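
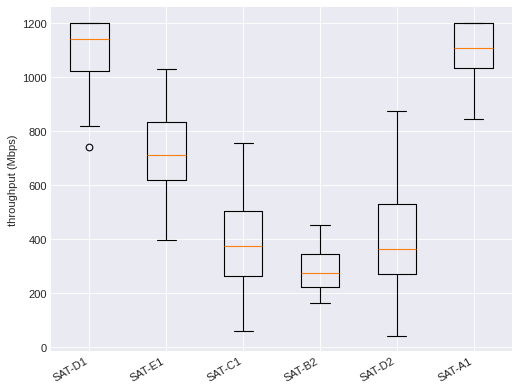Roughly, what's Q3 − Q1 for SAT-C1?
Q3 ≈ 500, Q1 ≈ 300; IQR ≈ 200.

≈ 200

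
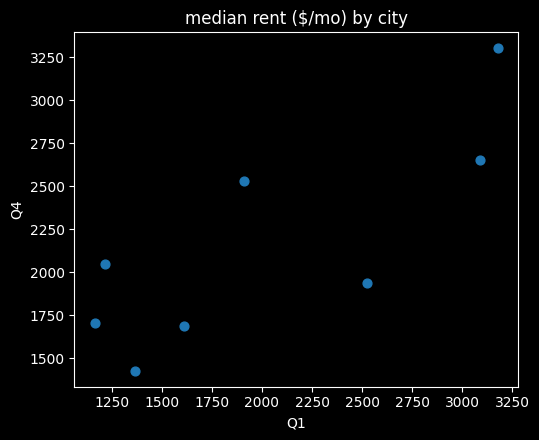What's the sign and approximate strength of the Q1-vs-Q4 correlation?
positive, strong

Points are positively correlated; strong (|r| ≈ 0.8).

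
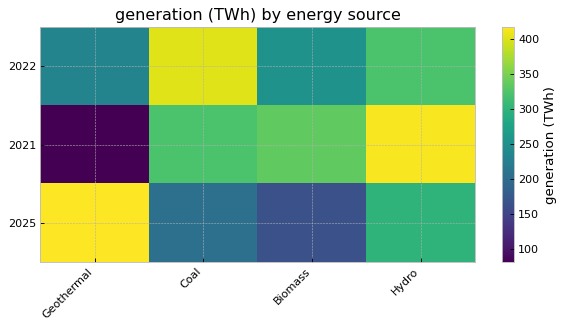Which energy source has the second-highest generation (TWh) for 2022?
Hydro

Top 3 for 2022: Coal ≈ 400, Hydro ≈ 300, Biomass ≈ 250.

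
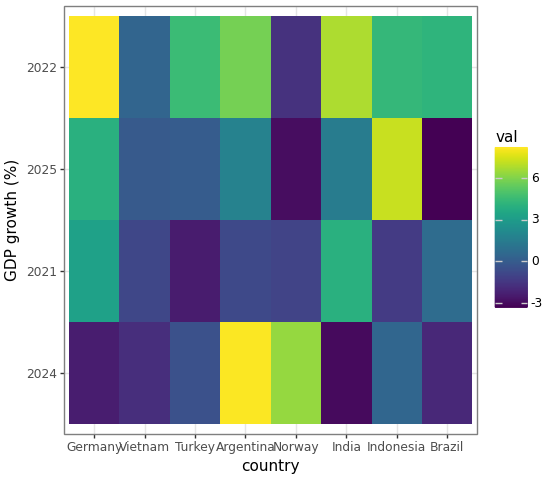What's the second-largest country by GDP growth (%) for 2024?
Norway

Top 3 for 2024: Argentina ≈ 8, Norway ≈ 6, Indonesia ≈ 0.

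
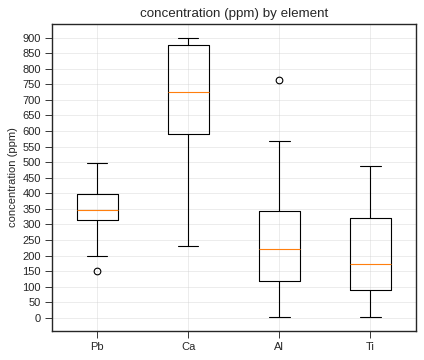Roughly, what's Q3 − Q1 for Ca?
Q3 ≈ 900, Q1 ≈ 600; IQR ≈ 300.

≈ 300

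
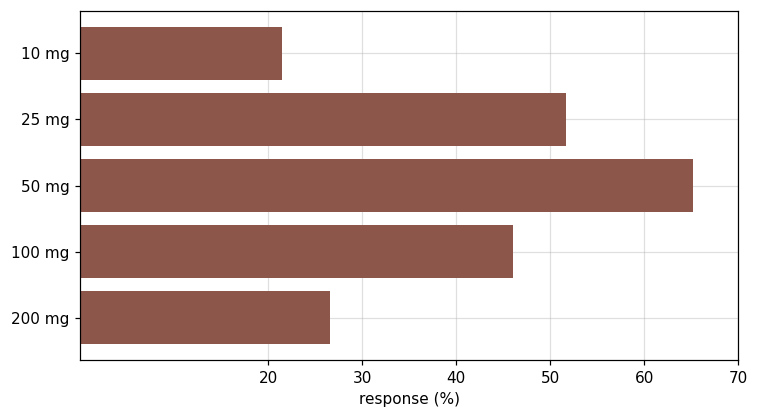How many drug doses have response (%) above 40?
Above 40: 25 mg, 50 mg, 100 mg.

3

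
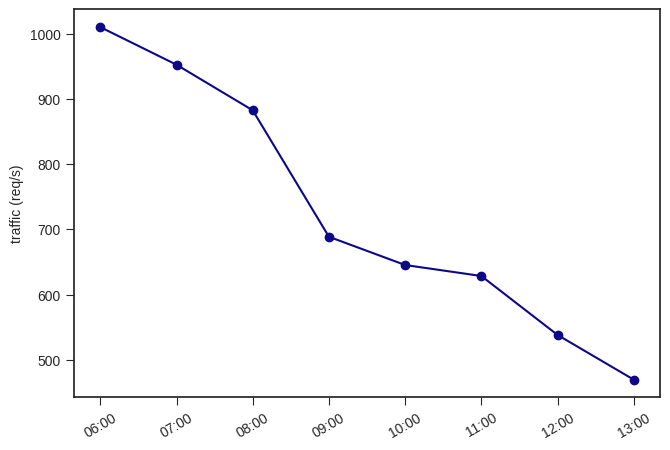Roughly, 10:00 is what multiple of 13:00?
≈ 1.44×

10:00 ≈ 650, 13:00 ≈ 450; 650/450 ≈ 1.44.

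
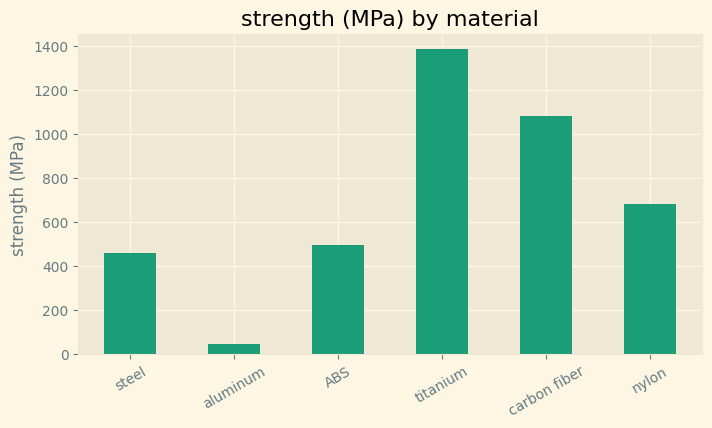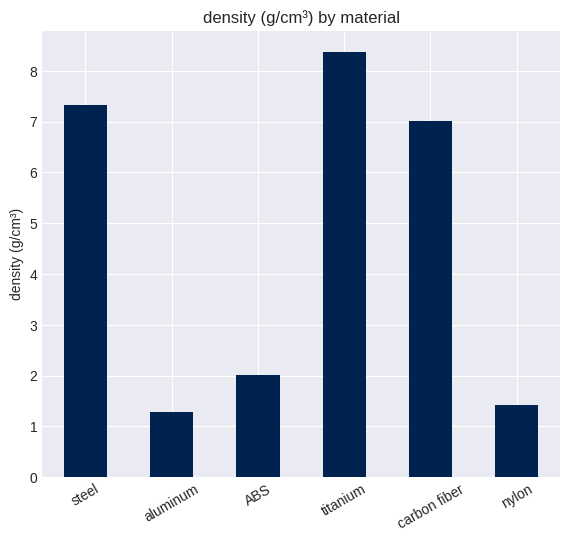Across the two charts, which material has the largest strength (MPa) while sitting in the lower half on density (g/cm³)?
nylon

Chart 2 median density (g/cm³) ≈ 5; below-median materials: aluminum, ABS, nylon. Among those, nylon has the highest strength (MPa) (≈ 600).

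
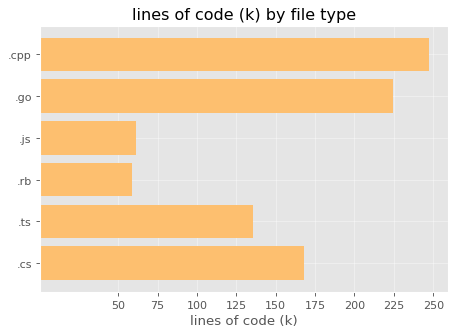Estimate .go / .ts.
≈ 1.8×

.go ≈ 225, .ts ≈ 125; 225/125 ≈ 1.8.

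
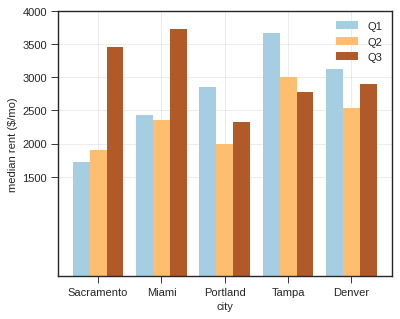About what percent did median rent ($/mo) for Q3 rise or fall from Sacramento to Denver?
≈ -14.3%

Sacramento ≈ 3500, Denver ≈ 3000; (3000 − 3500) / 3500 ≈ -14.3%.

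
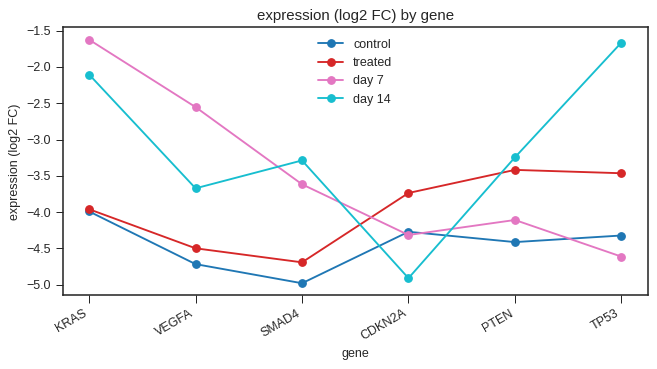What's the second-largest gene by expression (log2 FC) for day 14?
Top 3 for day 14: TP53 ≈ -1.5, KRAS ≈ -2.0, PTEN ≈ -3.0.

KRAS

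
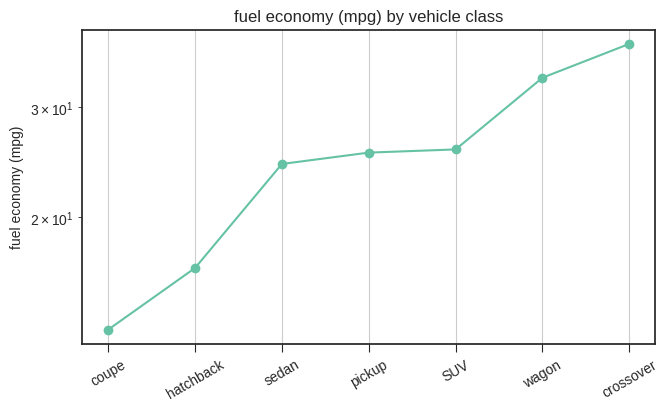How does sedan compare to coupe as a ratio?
≈ 1.67×

sedan ≈ 25, coupe ≈ 15; 25/15 ≈ 1.67.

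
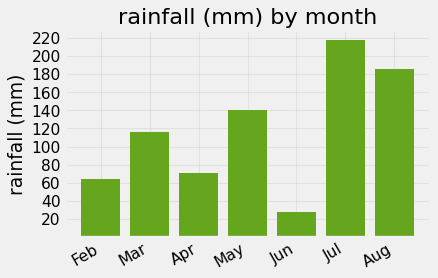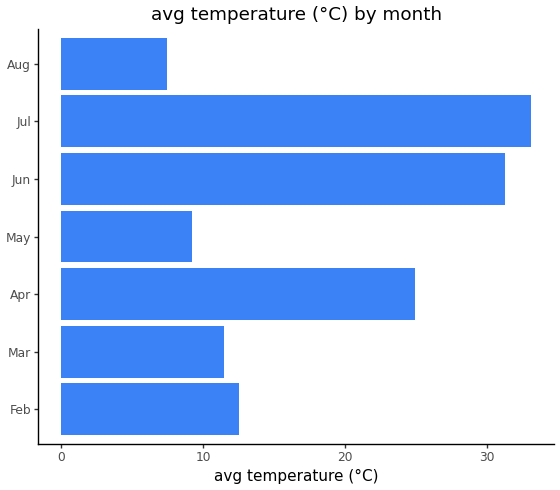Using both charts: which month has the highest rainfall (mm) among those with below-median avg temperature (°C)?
Chart 2 median avg temperature (°C) ≈ 15; below-median months: Mar, May, Aug. Among those, Aug has the highest rainfall (mm) (≈ 180).

Aug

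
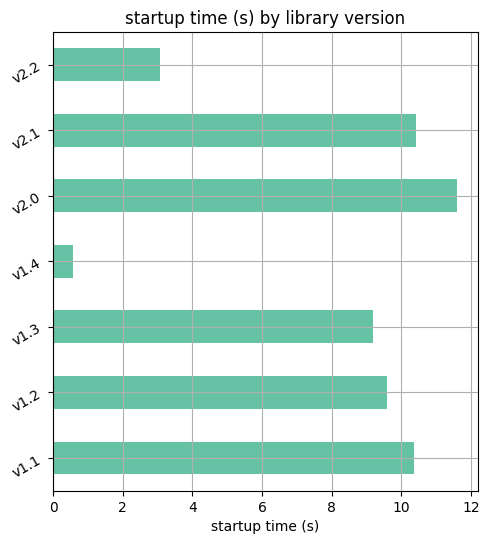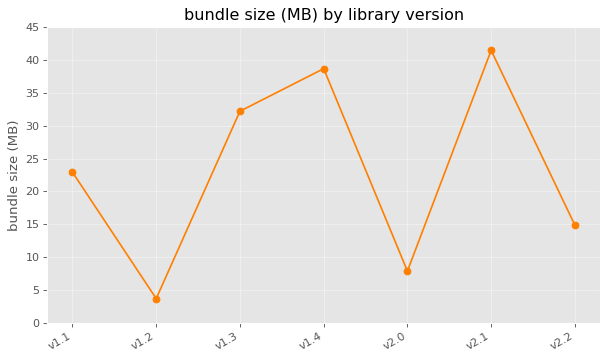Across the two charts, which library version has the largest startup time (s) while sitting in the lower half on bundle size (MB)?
v2.0

Chart 2 median bundle size (MB) ≈ 25; below-median library versions: v1.2, v2.0, v2.2. Among those, v2.0 has the highest startup time (s) (≈ 12).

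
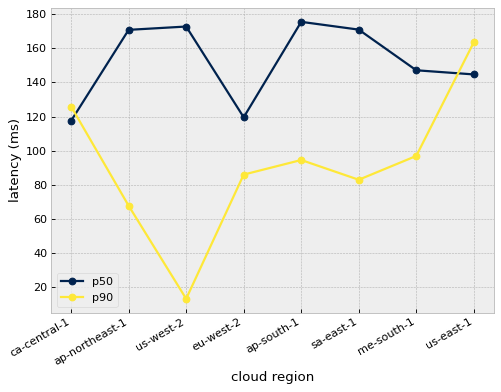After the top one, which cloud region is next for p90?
ca-central-1

Top 3 for p90: us-east-1 ≈ 160, ca-central-1 ≈ 120, me-south-1 ≈ 100.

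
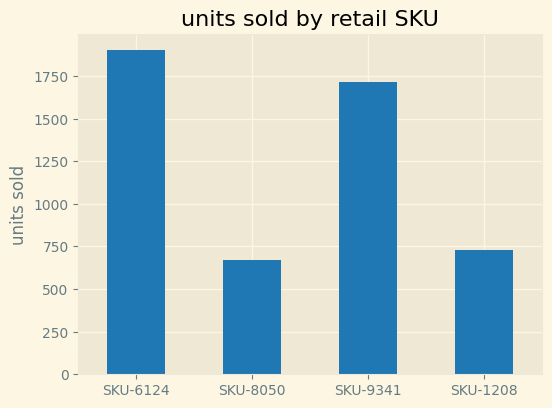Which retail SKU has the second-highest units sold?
SKU-9341

Top 3: SKU-6124 ≈ 2000, SKU-9341 ≈ 1800, SKU-1208 ≈ 800.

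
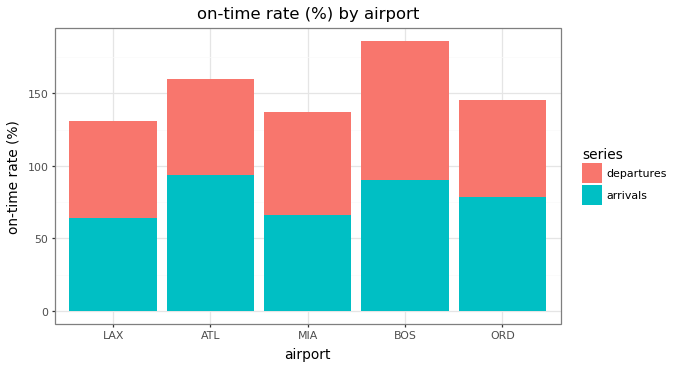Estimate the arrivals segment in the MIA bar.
≈ 60

arrivals top ≈ 60, bottom ≈ 0; segment ≈ 60.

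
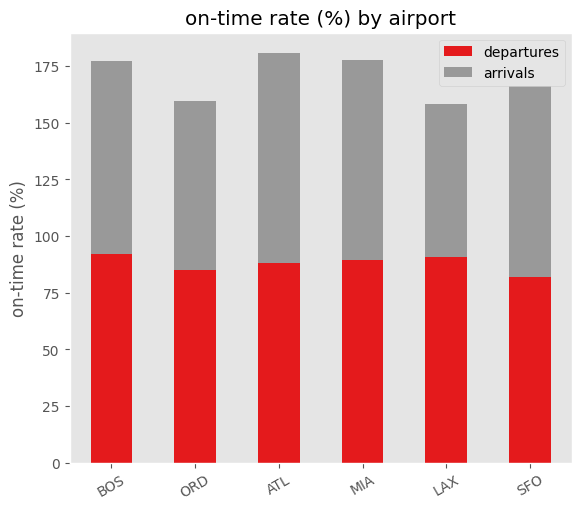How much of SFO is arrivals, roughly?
arrivals top ≈ 160, bottom ≈ 80; segment ≈ 80.

≈ 80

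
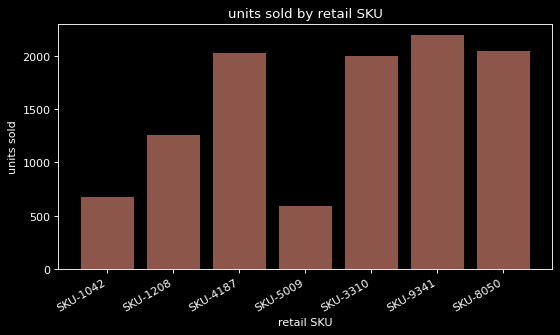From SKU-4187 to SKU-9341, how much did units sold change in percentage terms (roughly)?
≈ +10%

SKU-4187 ≈ 2000, SKU-9341 ≈ 2200; (2200 − 2000) / 2000 ≈ +10%.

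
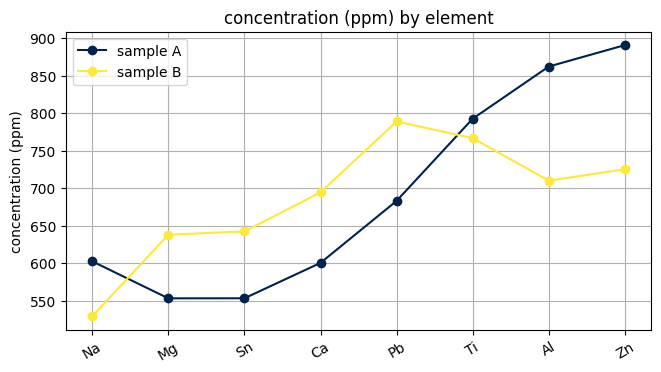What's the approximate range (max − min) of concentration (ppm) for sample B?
≈ 250

Max Pb ≈ 800, min Na ≈ 550; range ≈ 250.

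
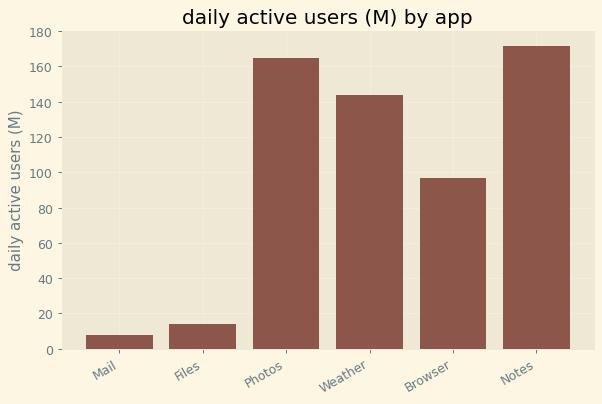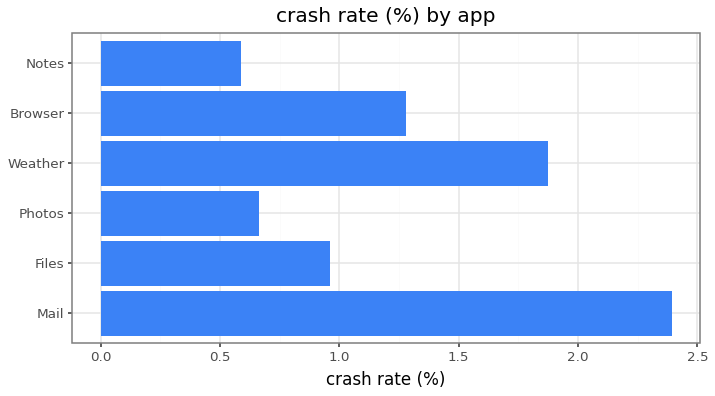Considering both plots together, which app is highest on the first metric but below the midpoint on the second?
Chart 2 median crash rate (%) ≈ 1; below-median apps: Files, Photos, Notes. Among those, Notes has the highest daily active users (M) (≈ 180).

Notes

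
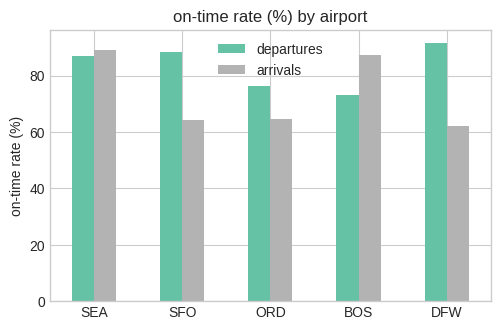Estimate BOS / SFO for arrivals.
BOS ≈ 90, SFO ≈ 60; 90/60 ≈ 1.5.

≈ 1.5×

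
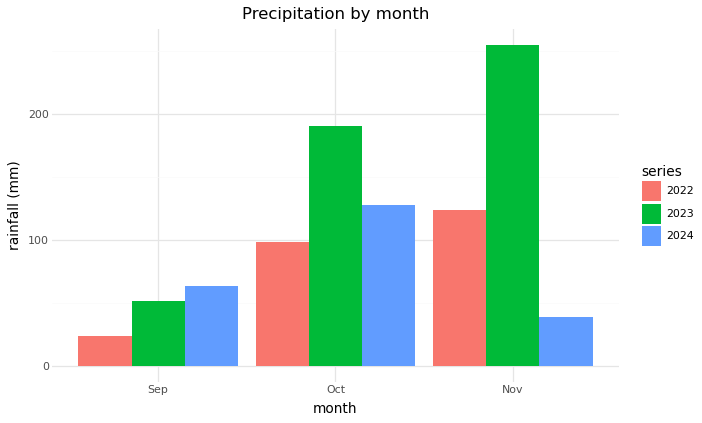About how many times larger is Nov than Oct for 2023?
≈ 1.25×

Nov ≈ 250, Oct ≈ 200; 250/200 ≈ 1.25.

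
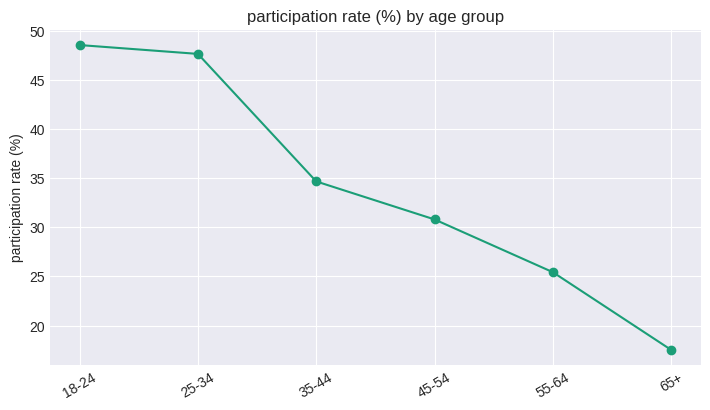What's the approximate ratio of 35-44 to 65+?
35-44 ≈ 35, 65+ ≈ 20; 35/20 ≈ 1.75.

≈ 1.75×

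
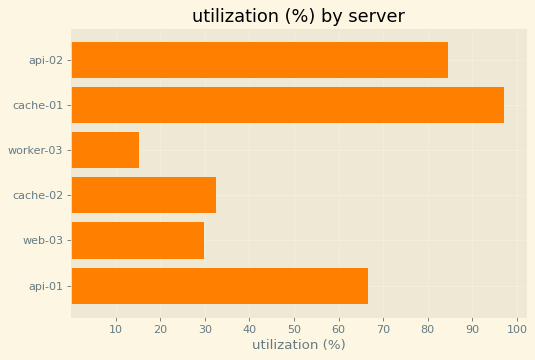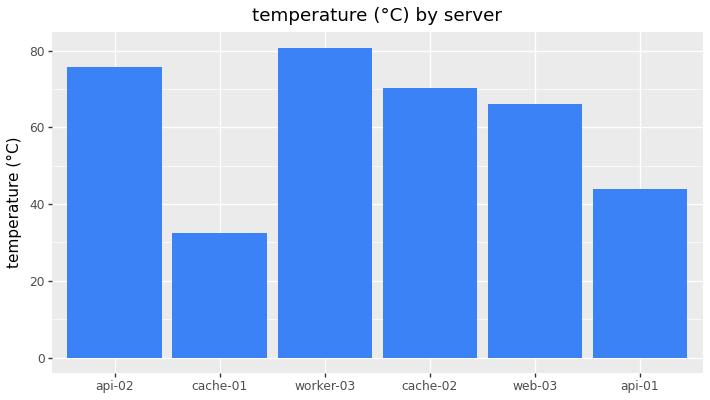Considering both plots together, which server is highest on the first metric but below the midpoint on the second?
cache-01

Chart 2 median temperature (°C) ≈ 70; below-median servers: cache-01, web-03, api-01. Among those, cache-01 has the highest utilization (%) (≈ 100).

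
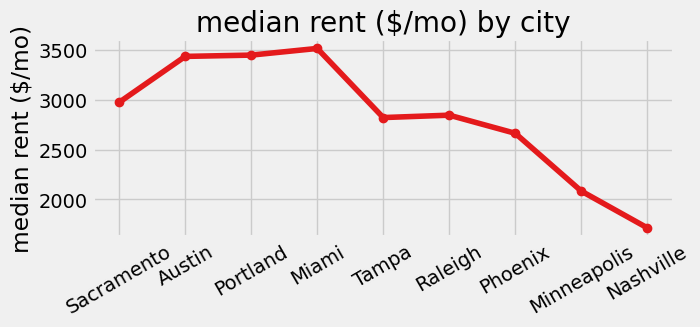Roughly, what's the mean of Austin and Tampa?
≈ 3100

(3400 + 2800) / 2 ≈ 3100.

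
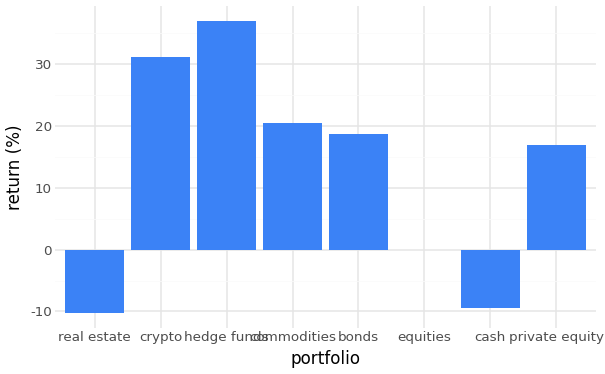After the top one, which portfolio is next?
crypto

Top 3: hedge funds ≈ 35, crypto ≈ 30, commodities ≈ 20.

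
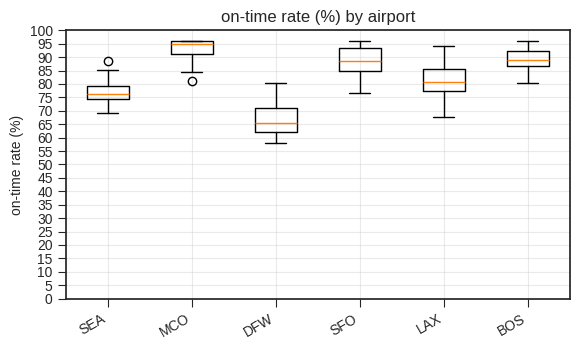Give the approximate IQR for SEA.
Q3 ≈ 80, Q1 ≈ 75; IQR ≈ 5.

≈ 5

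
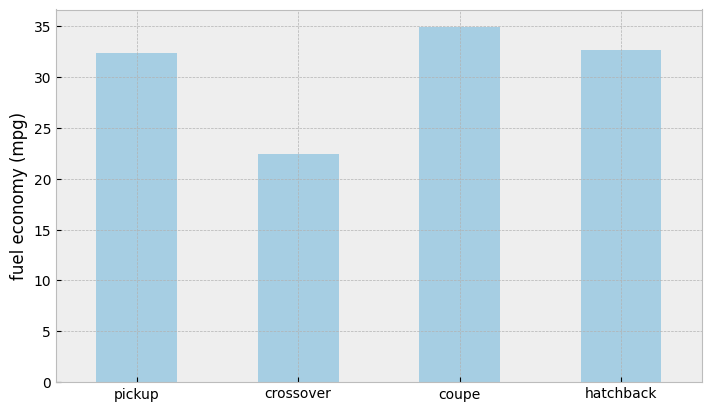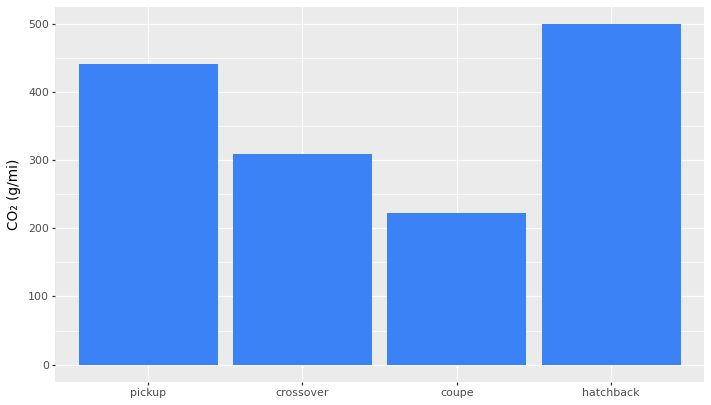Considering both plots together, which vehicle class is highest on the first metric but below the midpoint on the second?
Chart 2 median CO₂ (g/mi) ≈ 350; below-median vehicle classes: crossover, coupe. Among those, coupe has the highest fuel economy (mpg) (≈ 35).

coupe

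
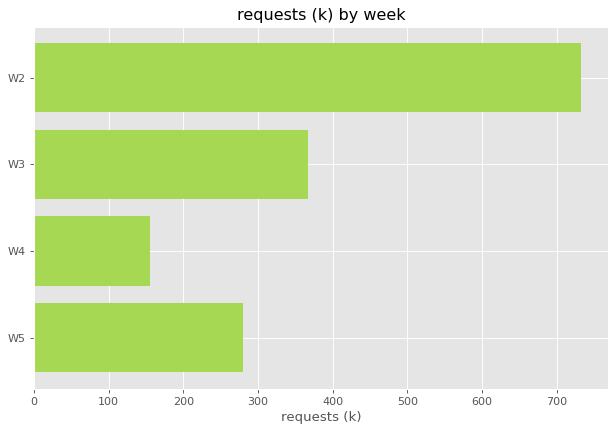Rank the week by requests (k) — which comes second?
Top 3: W2 ≈ 700, W3 ≈ 400, W5 ≈ 300.

W3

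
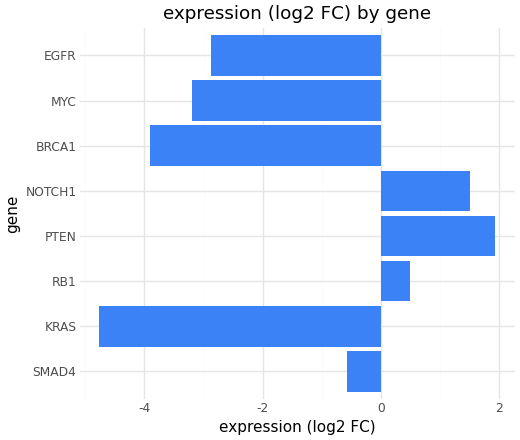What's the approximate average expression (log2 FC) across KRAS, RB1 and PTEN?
≈ -1

(-5 + 0 + 2) / 3 ≈ -1.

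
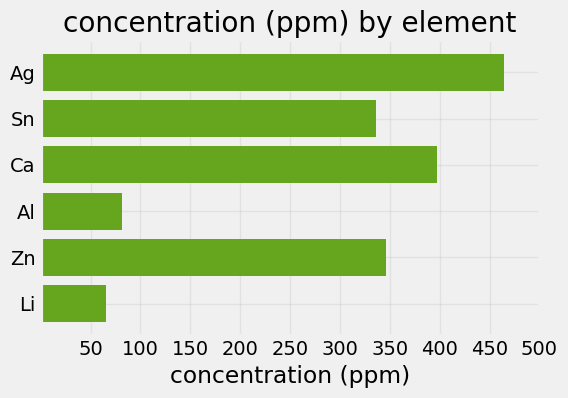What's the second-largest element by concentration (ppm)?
Top 3: Ag ≈ 450, Ca ≈ 400, Zn ≈ 350.

Ca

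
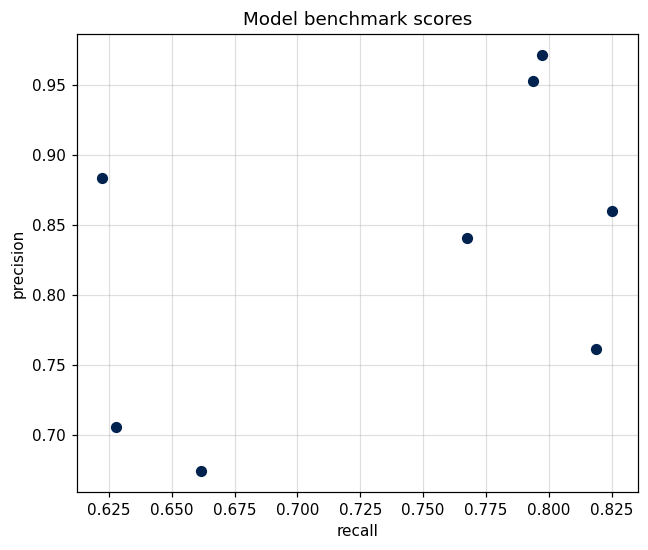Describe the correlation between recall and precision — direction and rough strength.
positive, moderate

Points are positively correlated; moderate (|r| ≈ 0.5).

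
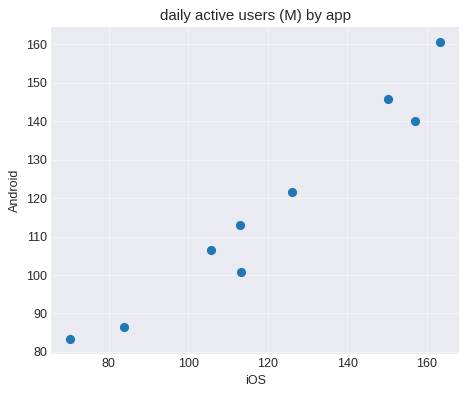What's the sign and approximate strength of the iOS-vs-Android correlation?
positive, strong

Points are positively correlated; strong (|r| ≈ 1.0).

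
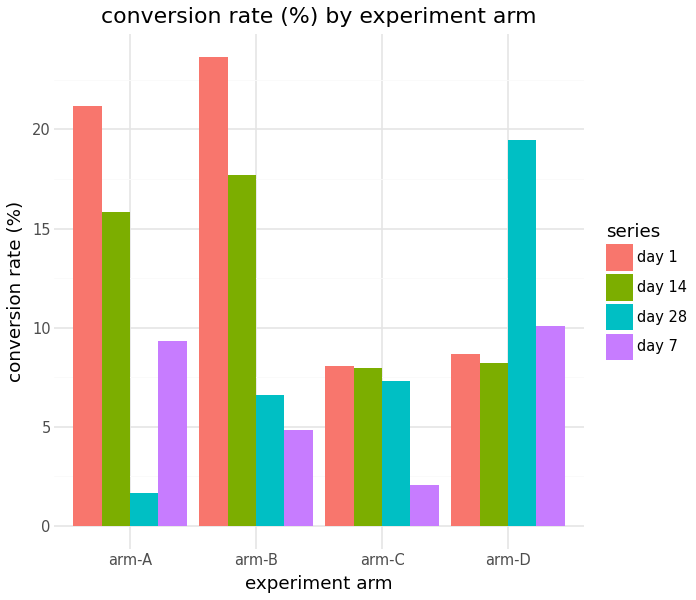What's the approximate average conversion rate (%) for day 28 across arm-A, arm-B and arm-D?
≈ 9

(2 + 6 + 20) / 3 ≈ 9.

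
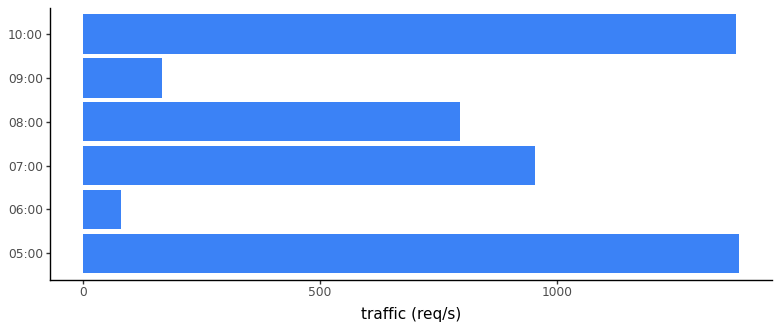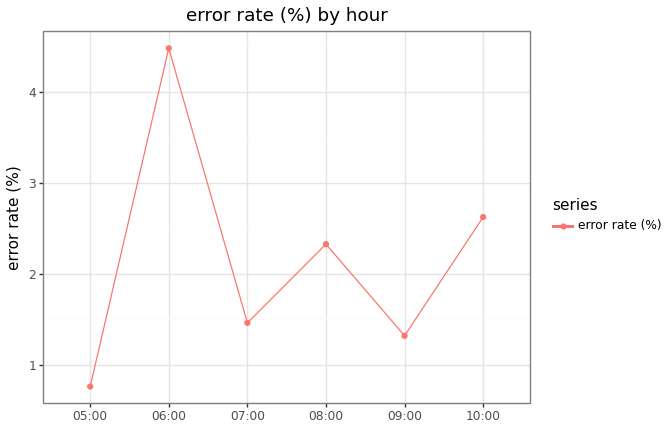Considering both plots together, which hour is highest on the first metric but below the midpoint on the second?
Chart 2 median error rate (%) ≈ 2; below-median hours: 05:00, 07:00, 09:00. Among those, 05:00 has the highest traffic (req/s) (≈ 1400).

05:00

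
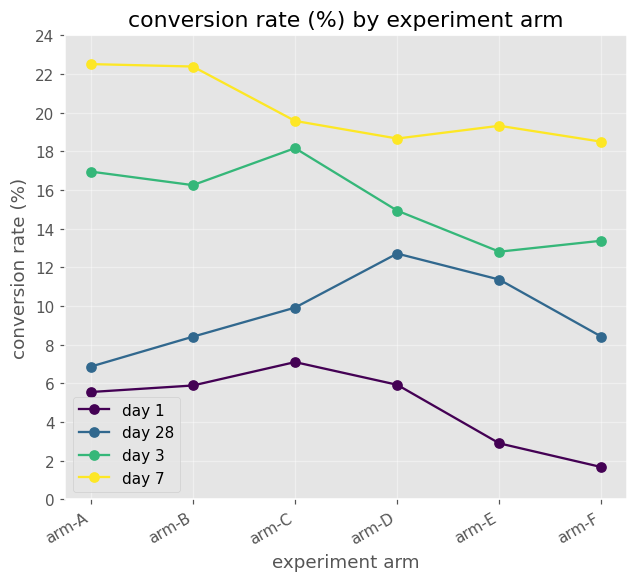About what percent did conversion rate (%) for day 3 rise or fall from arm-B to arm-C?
arm-B ≈ 16, arm-C ≈ 18; (18 − 16) / 16 ≈ +12.5%.

≈ +12.5%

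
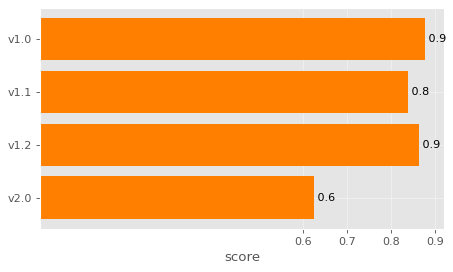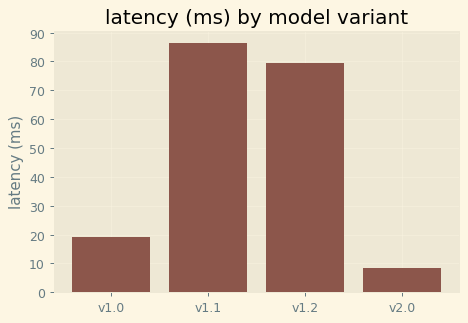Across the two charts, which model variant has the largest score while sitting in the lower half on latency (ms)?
Chart 2 median latency (ms) ≈ 50; below-median model variants: v1.0, v2.0. Among those, v1.0 has the highest score (≈ 0.9).

v1.0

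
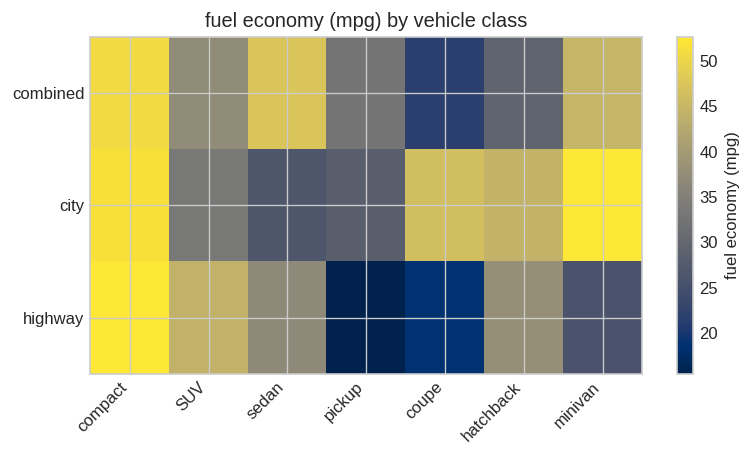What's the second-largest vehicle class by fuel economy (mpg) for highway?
Top 3 for highway: compact ≈ 55, SUV ≈ 45, hatchback ≈ 40.

SUV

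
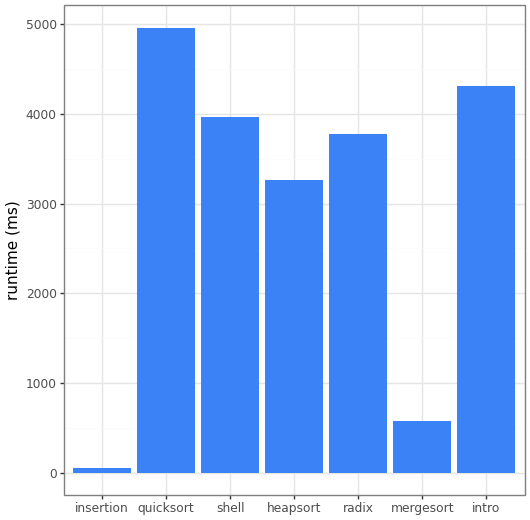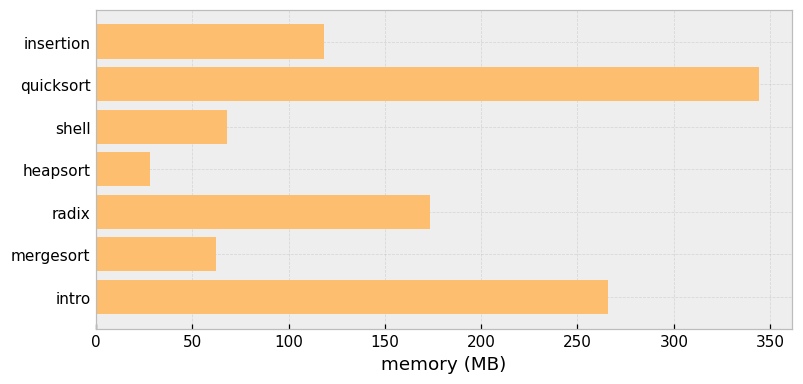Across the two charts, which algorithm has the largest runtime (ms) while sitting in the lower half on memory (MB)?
shell

Chart 2 median memory (MB) ≈ 100; below-median algorithms: shell, heapsort, mergesort. Among those, shell has the highest runtime (ms) (≈ 4000).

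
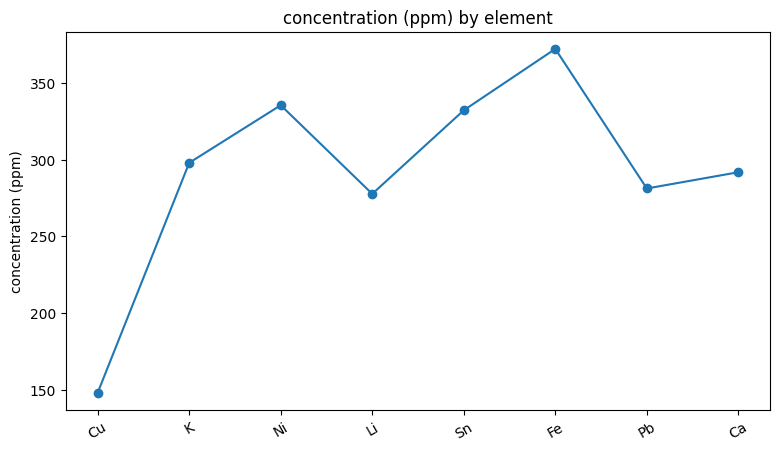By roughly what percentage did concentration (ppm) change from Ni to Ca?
Ni ≈ 340, Ca ≈ 300; (300 − 340) / 340 ≈ -11.8%.

≈ -11.8%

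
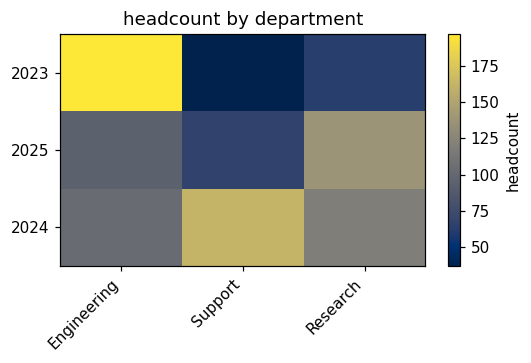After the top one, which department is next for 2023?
Research

Top 3 for 2023: Engineering ≈ 200, Research ≈ 60, Support ≈ 40.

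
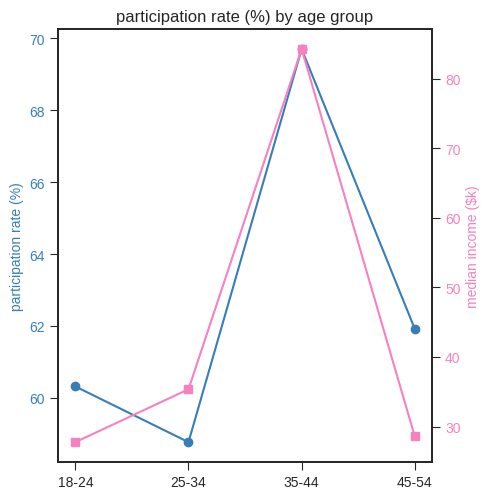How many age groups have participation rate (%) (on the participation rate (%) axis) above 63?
Above 63: 35-44.

1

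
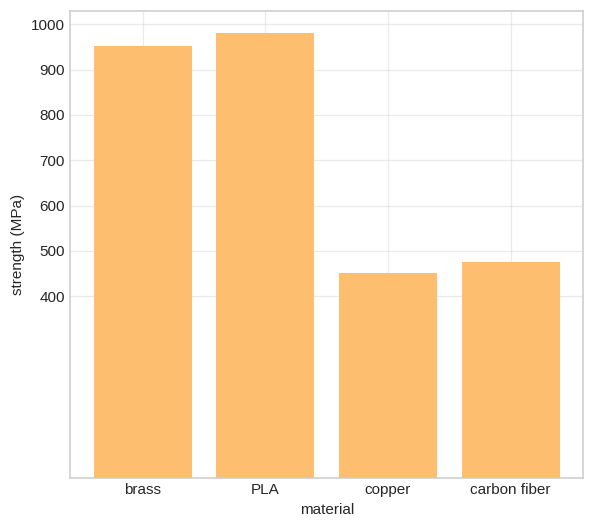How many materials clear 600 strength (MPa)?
Above 600: brass, PLA.

2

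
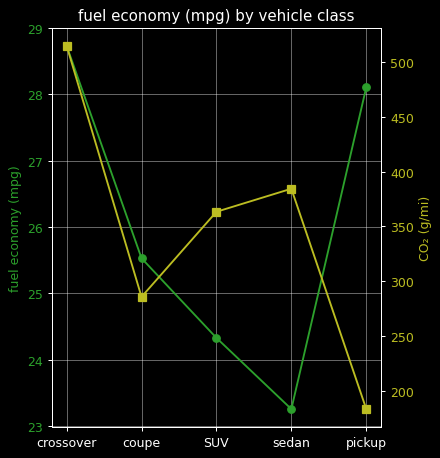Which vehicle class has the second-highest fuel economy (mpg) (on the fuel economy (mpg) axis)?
Top 3 (on the fuel economy (mpg) axis): crossover ≈ 28.5, pickup ≈ 28.0, coupe ≈ 25.5.

pickup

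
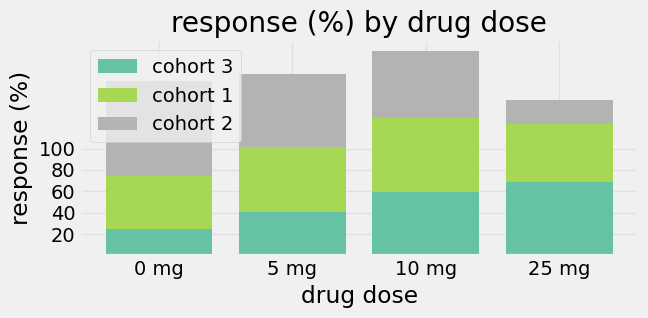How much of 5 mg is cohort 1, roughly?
≈ 60

cohort 1 top ≈ 100, bottom ≈ 40; segment ≈ 60.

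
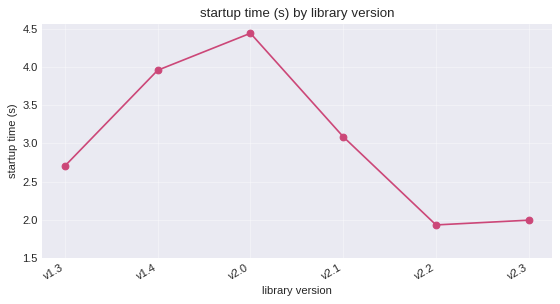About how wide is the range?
≈ 2.5

Max v2.0 ≈ 4.5, min v2.2 ≈ 2.0; range ≈ 2.5.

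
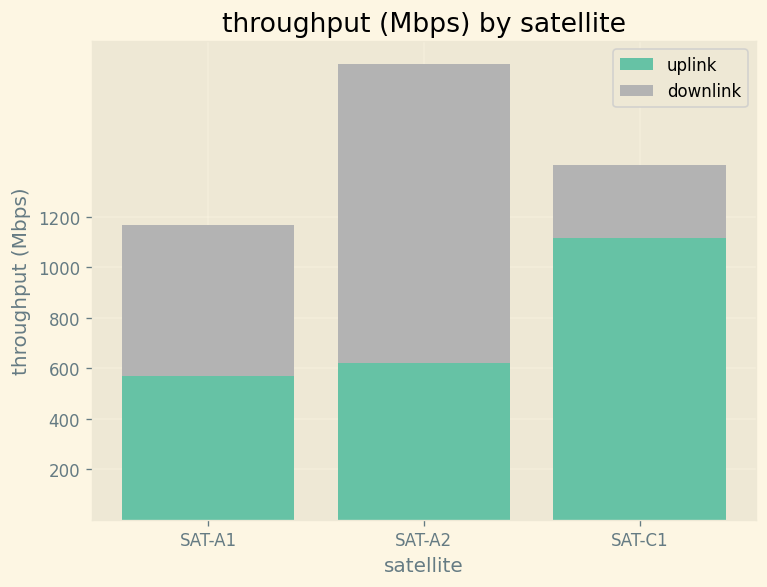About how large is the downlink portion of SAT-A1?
downlink top ≈ 1200, bottom ≈ 600; segment ≈ 600.

≈ 600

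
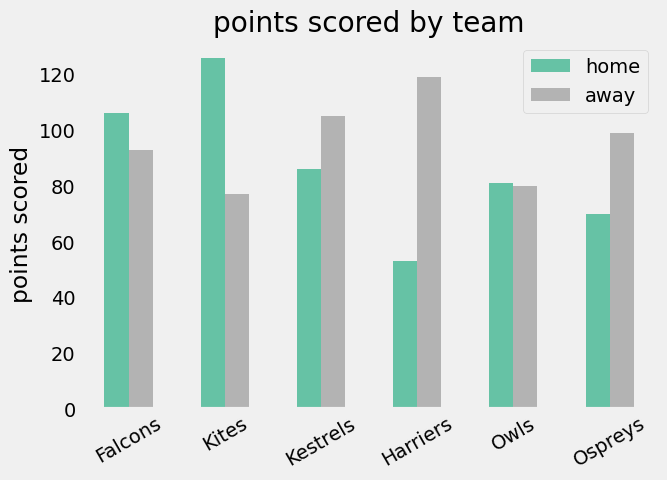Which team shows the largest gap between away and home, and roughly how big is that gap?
Harriers: away ≈ 120, home ≈ 60 → gap ≈ 60. Next-largest (Kites) is only ≈ 40.

Harriers, ≈ 60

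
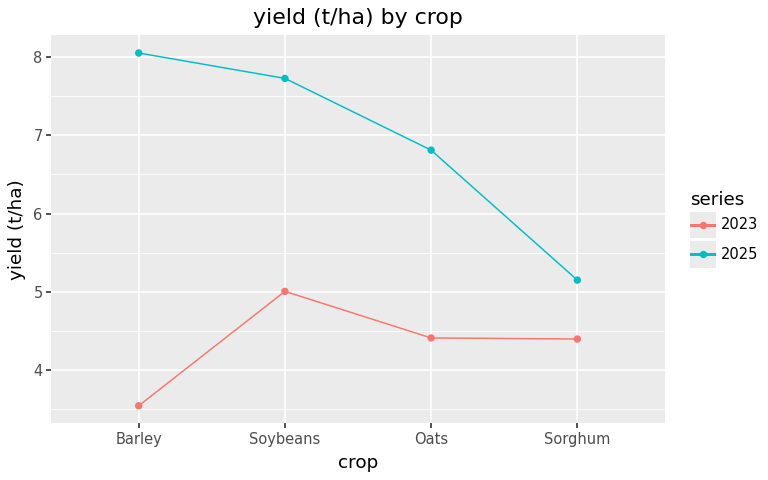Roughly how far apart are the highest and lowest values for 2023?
Max Soybeans ≈ 5.0, min Barley ≈ 3.5; range ≈ 1.5.

≈ 1.5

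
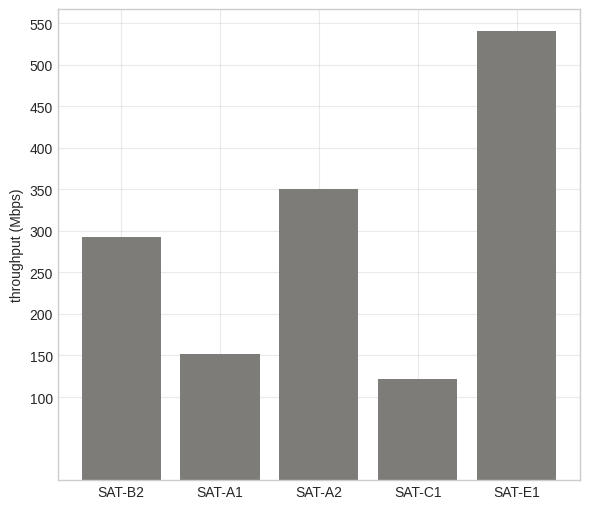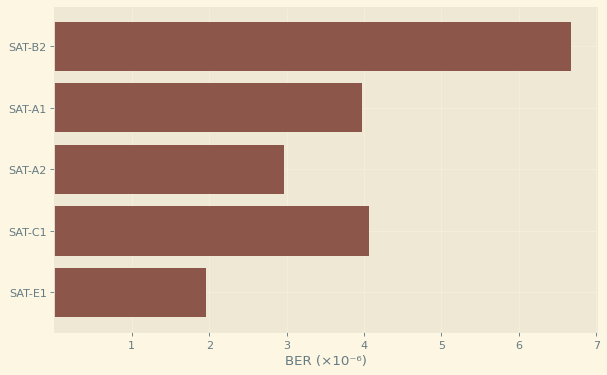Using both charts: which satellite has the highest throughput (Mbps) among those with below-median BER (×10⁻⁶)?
Chart 2 median BER (×10⁻⁶) ≈ 4; below-median satellites: SAT-A2, SAT-E1. Among those, SAT-E1 has the highest throughput (Mbps) (≈ 550).

SAT-E1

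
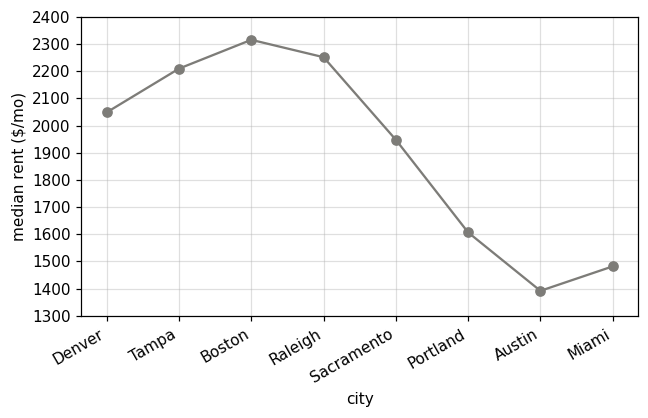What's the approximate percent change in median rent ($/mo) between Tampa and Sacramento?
Tampa ≈ 2200, Sacramento ≈ 1900; (1900 − 2200) / 2200 ≈ -13.6%.

≈ -13.6%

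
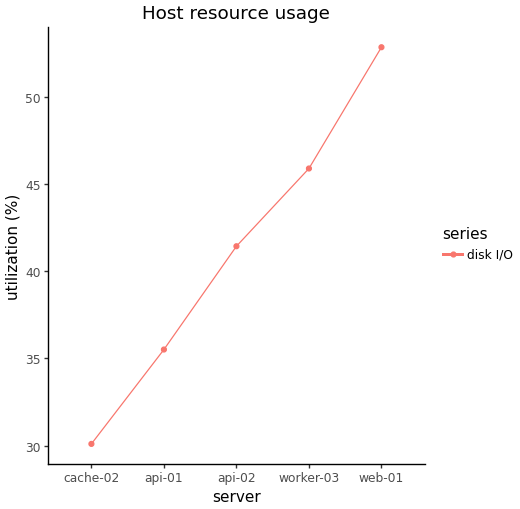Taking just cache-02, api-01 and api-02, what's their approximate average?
≈ 36

(30 + 36 + 42) / 3 ≈ 36.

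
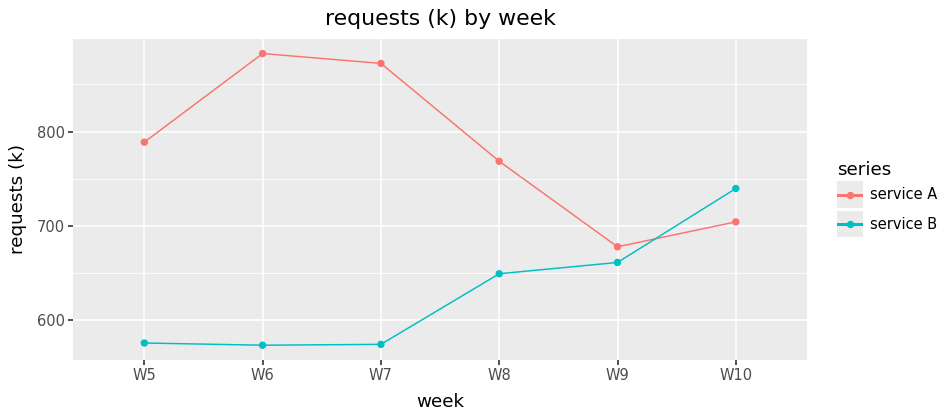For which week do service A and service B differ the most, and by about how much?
W6: service A ≈ 900, service B ≈ 550 → gap ≈ 350. Next-largest (W7) is only ≈ 300.

W6, ≈ 350 k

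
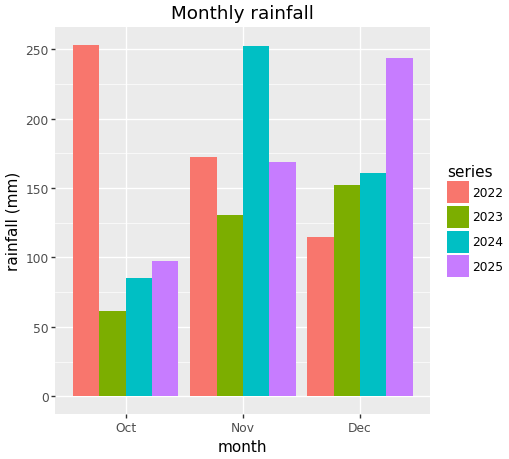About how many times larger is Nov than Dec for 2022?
≈ 1.4×

Nov ≈ 175, Dec ≈ 125; 175/125 ≈ 1.4.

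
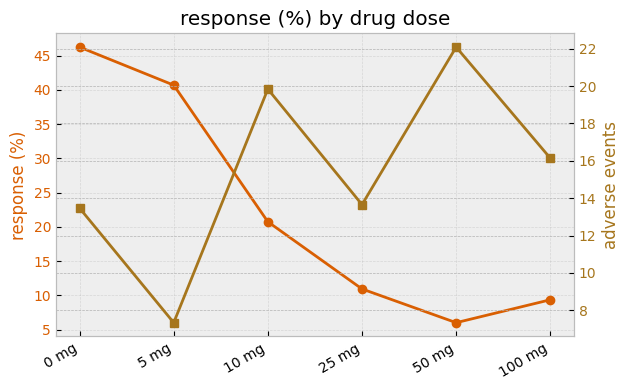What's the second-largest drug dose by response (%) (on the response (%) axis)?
5 mg

Top 3 (on the response (%) axis): 0 mg ≈ 45, 5 mg ≈ 40, 10 mg ≈ 20.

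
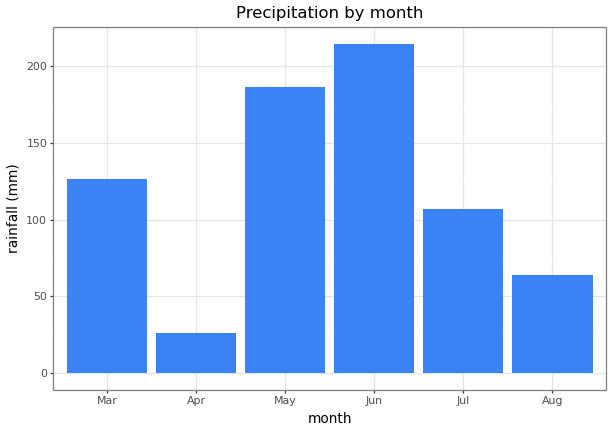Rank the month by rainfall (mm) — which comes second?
Top 3: Jun ≈ 220, May ≈ 180, Mar ≈ 120.

May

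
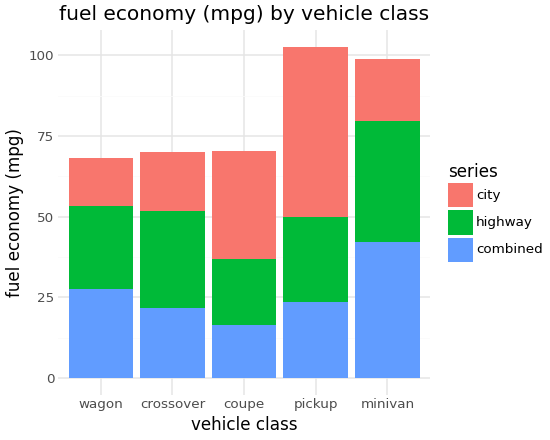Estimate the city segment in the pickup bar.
city top ≈ 100, bottom ≈ 50; segment ≈ 50.

≈ 50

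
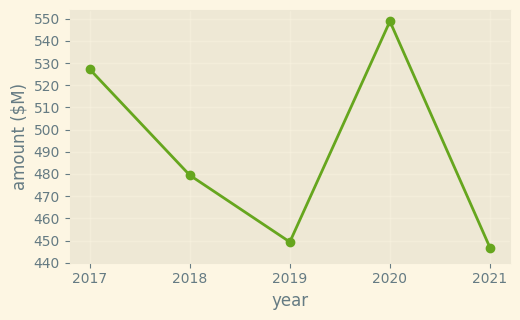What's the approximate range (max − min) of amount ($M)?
Max 2020 ≈ 550, min 2021 ≈ 450; range ≈ 100.

≈ 100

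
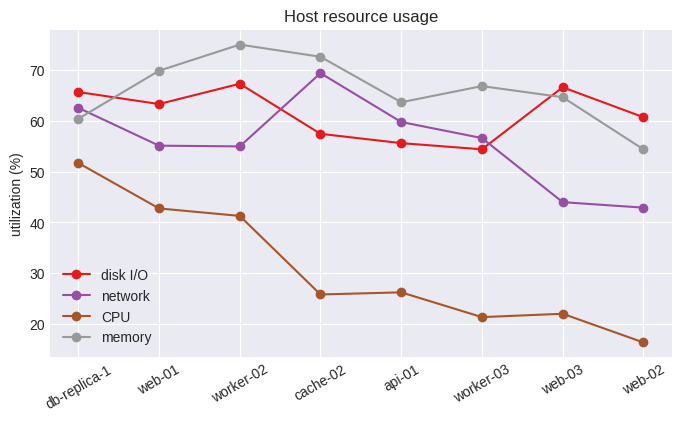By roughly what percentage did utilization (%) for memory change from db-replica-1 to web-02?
db-replica-1 ≈ 60, web-02 ≈ 55; (55 − 60) / 60 ≈ -8.3%.

≈ -8.3%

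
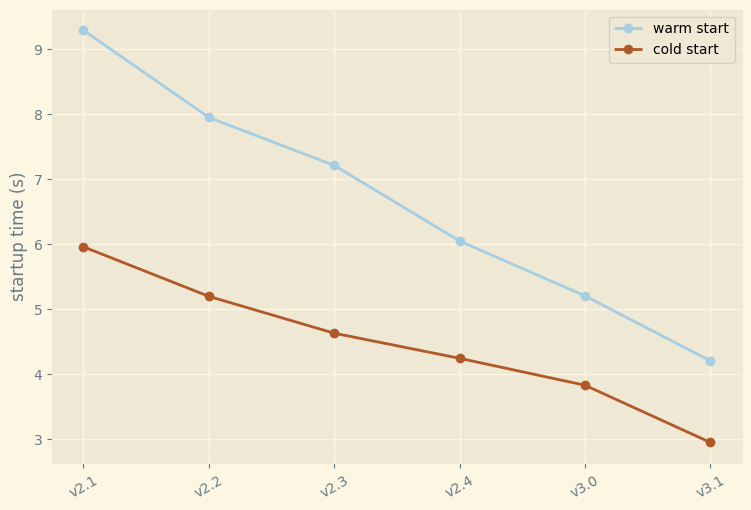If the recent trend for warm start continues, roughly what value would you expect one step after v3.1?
Last three: 6, 5, 4 → slope ≈ -1/step → next ≈ 3.

≈ 3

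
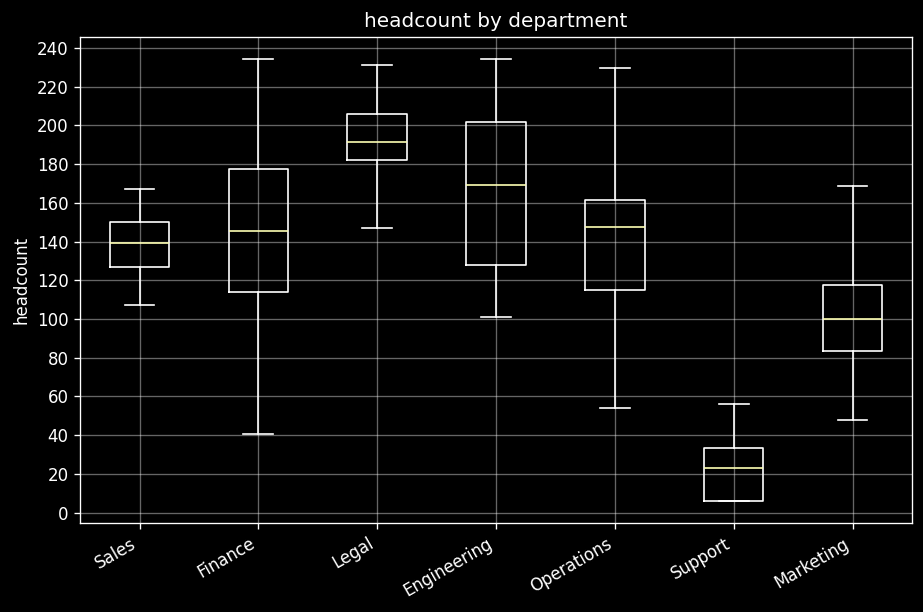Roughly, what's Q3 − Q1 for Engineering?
Q3 ≈ 200, Q1 ≈ 120; IQR ≈ 80.

≈ 80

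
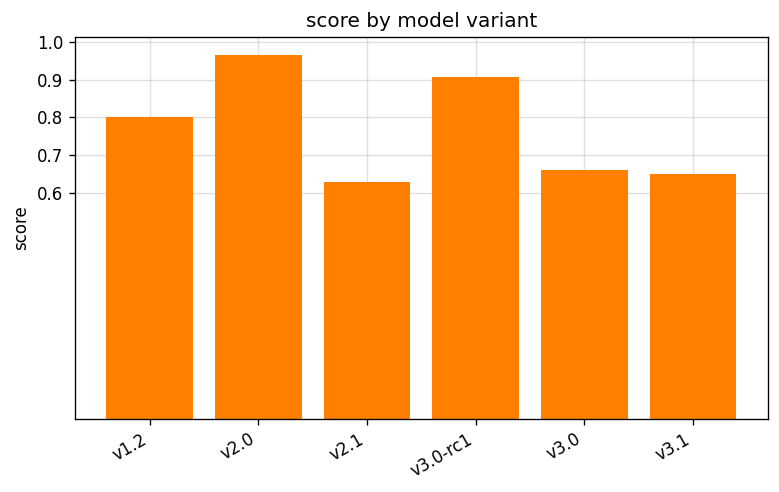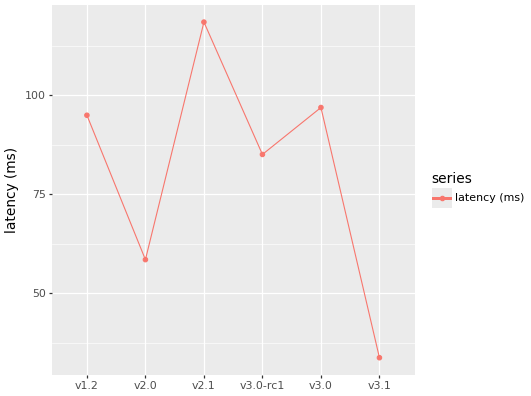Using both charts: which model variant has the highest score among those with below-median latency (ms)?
Chart 2 median latency (ms) ≈ 100; below-median model variants: v2.0, v3.0-rc1, v3.1. Among those, v2.0 has the highest score (≈ 1).

v2.0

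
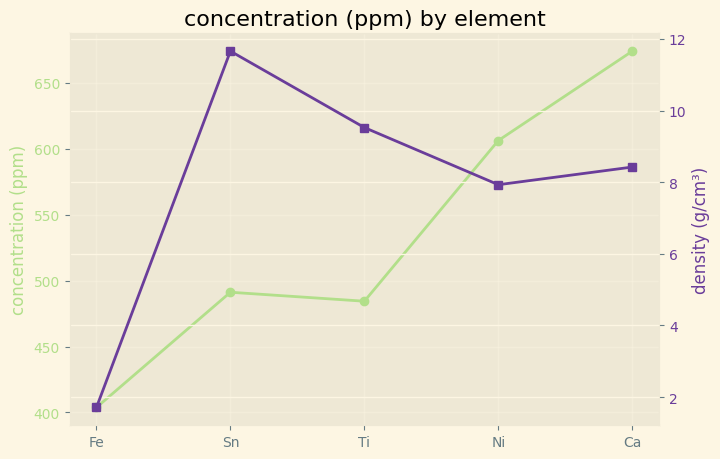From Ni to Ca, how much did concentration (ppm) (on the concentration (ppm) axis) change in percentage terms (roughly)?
Ni ≈ 600, Ca ≈ 675; (675 − 600) / 600 ≈ +12.5%.

≈ +12.5%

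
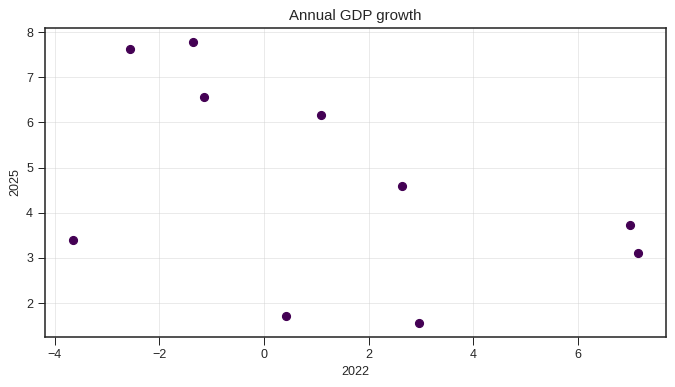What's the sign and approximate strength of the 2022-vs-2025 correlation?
Points are negatively correlated; moderate (|r| ≈ 0.5).

negative, moderate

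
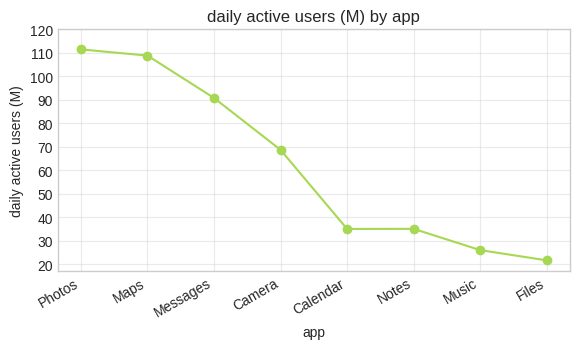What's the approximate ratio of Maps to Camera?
Maps ≈ 110, Camera ≈ 70; 110/70 ≈ 1.57.

≈ 1.57×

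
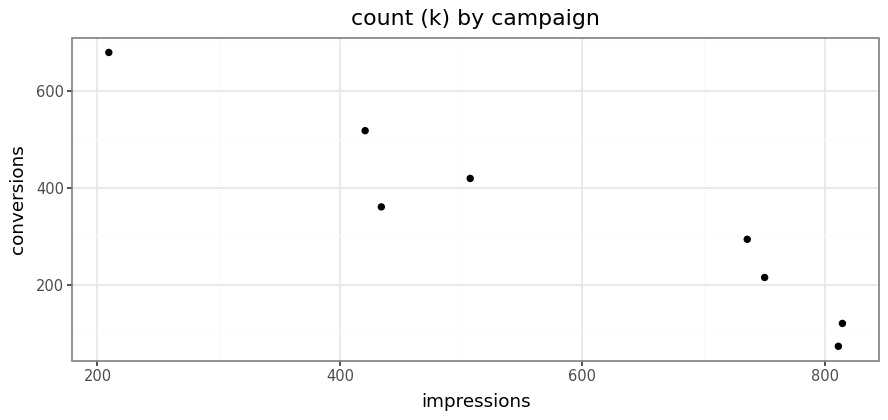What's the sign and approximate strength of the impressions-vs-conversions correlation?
Points are negatively correlated; strong (|r| ≈ 1.0).

negative, strong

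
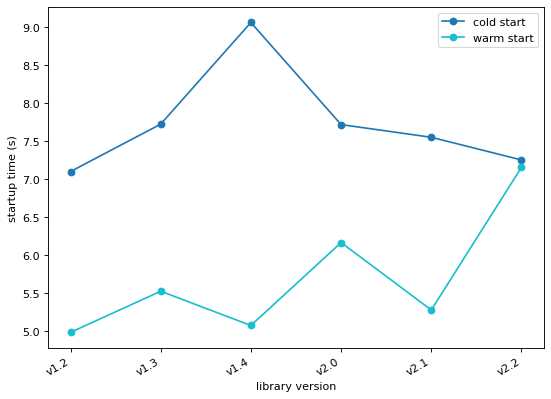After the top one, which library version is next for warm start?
v2.0

Top 3 for warm start: v2.2 ≈ 7.0, v2.0 ≈ 6.0, v1.3 ≈ 5.5.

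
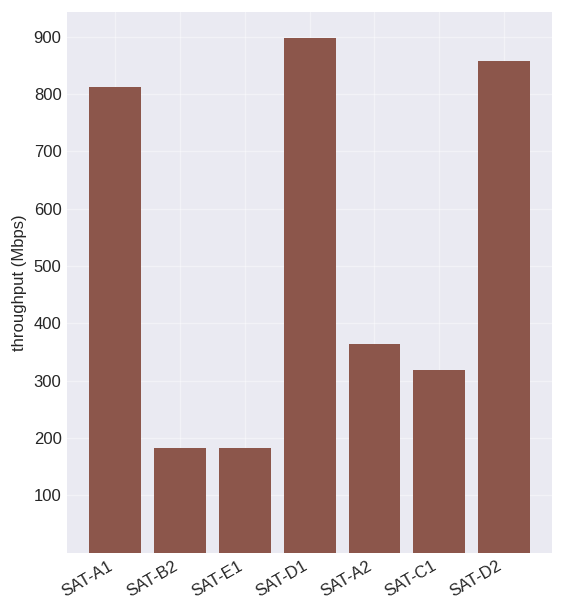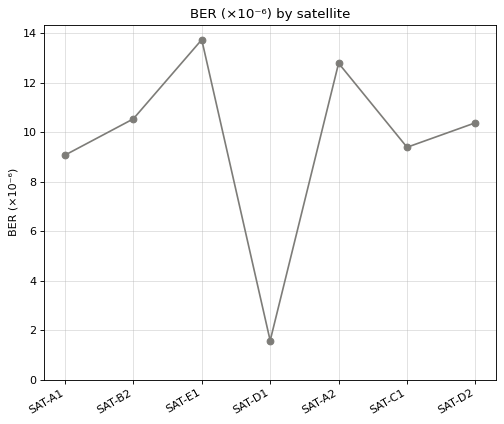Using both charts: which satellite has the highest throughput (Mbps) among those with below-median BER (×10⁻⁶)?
Chart 2 median BER (×10⁻⁶) ≈ 10; below-median satellites: SAT-A1, SAT-D1, SAT-C1. Among those, SAT-D1 has the highest throughput (Mbps) (≈ 900).

SAT-D1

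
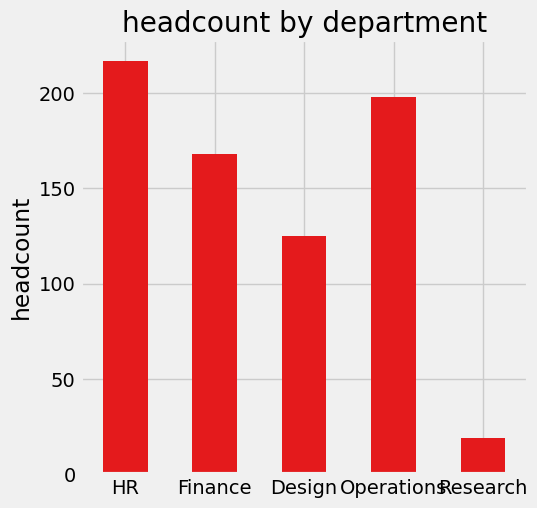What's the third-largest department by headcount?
Top 4: HR ≈ 220, Operations ≈ 200, Finance ≈ 160, Design ≈ 120.

Finance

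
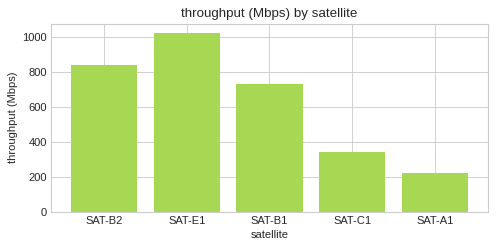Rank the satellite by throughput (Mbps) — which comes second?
Top 3: SAT-E1 ≈ 1000, SAT-B2 ≈ 800, SAT-B1 ≈ 700.

SAT-B2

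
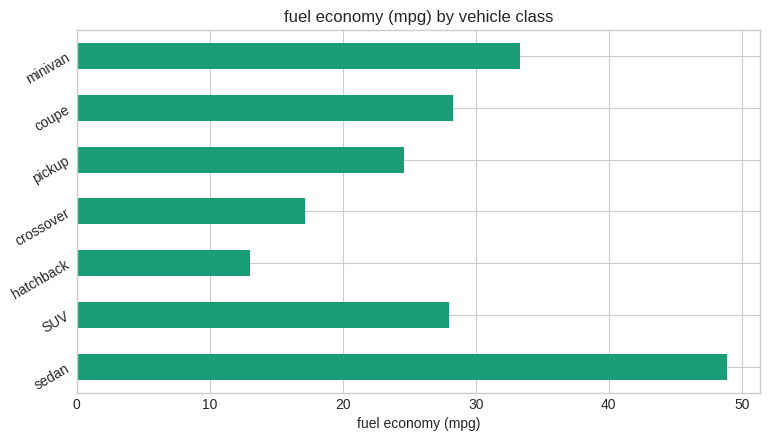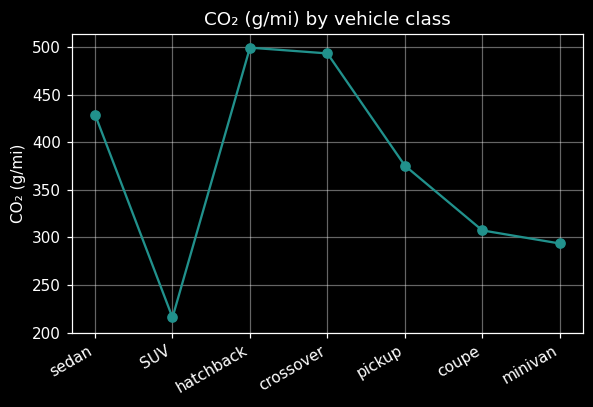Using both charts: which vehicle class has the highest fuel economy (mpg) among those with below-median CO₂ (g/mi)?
Chart 2 median CO₂ (g/mi) ≈ 400; below-median vehicle classes: SUV, coupe, minivan. Among those, minivan has the highest fuel economy (mpg) (≈ 35).

minivan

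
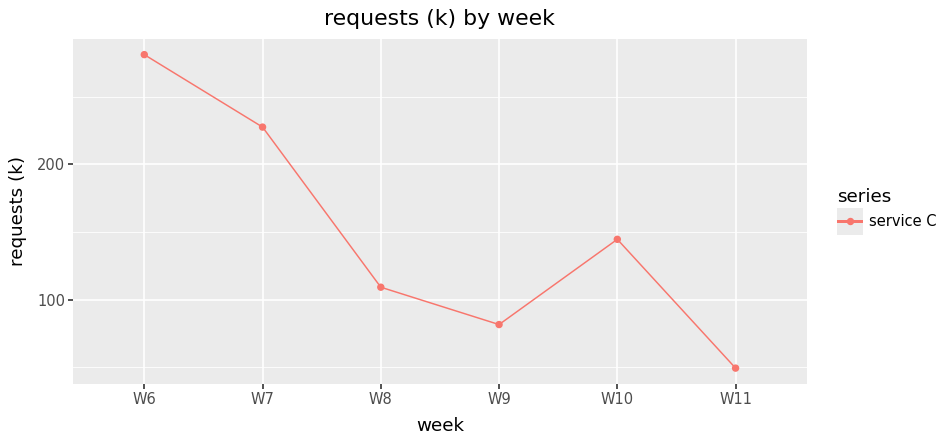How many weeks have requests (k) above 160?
2

Above 160: W6, W7.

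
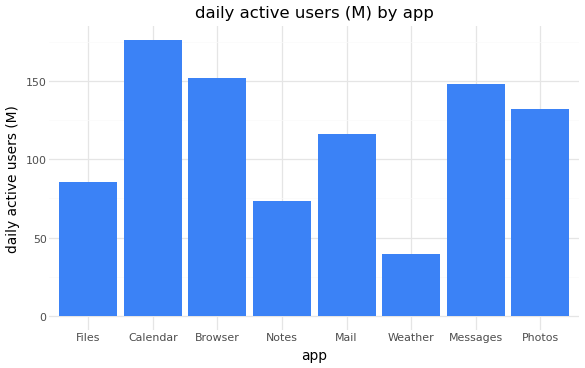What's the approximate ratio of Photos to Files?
Photos ≈ 140, Files ≈ 80; 140/80 ≈ 1.75.

≈ 1.75×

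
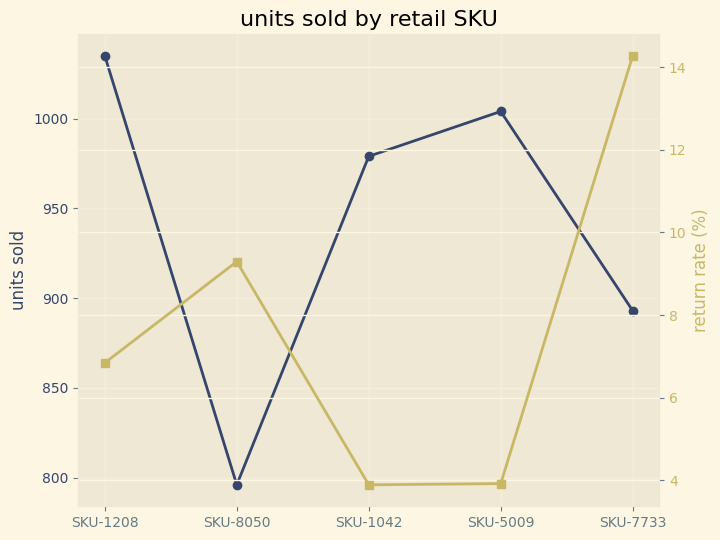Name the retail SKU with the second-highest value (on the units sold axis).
SKU-5009

Top 3 (on the units sold axis): SKU-1208 ≈ 1040, SKU-5009 ≈ 1000, SKU-1042 ≈ 980.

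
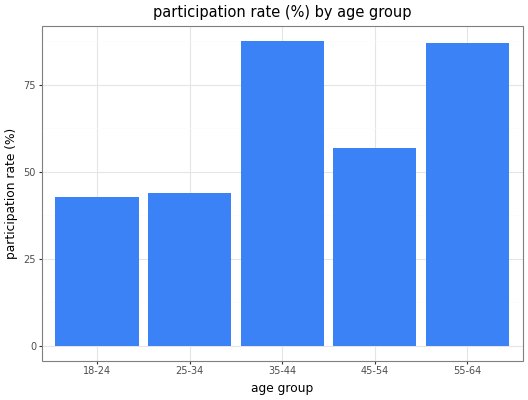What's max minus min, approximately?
≈ 50

Max 35-44 ≈ 90, min 18-24 ≈ 40; range ≈ 50.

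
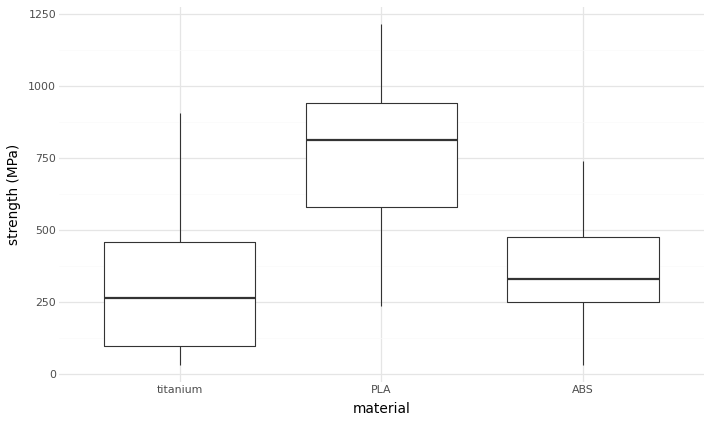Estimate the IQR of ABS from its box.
Q3 ≈ 450, Q1 ≈ 250; IQR ≈ 200.

≈ 200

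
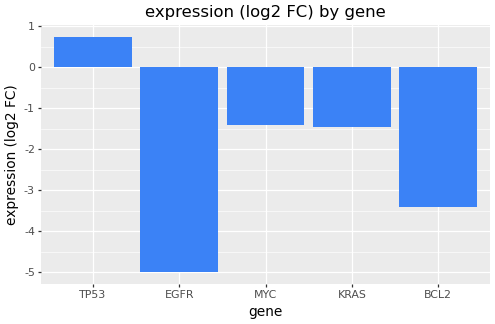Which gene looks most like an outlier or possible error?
EGFR

EGFR ≈ -5.0; the rest sit between ≈ -3.5 and ≈ 1.0.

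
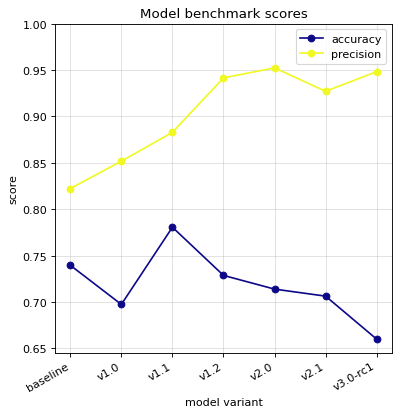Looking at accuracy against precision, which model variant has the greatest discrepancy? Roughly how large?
v3.0-rc1, ≈ 0.30

v3.0-rc1: accuracy ≈ 0.65, precision ≈ 0.95 → gap ≈ 0.30. Next-largest (v2.0) is only ≈ 0.25.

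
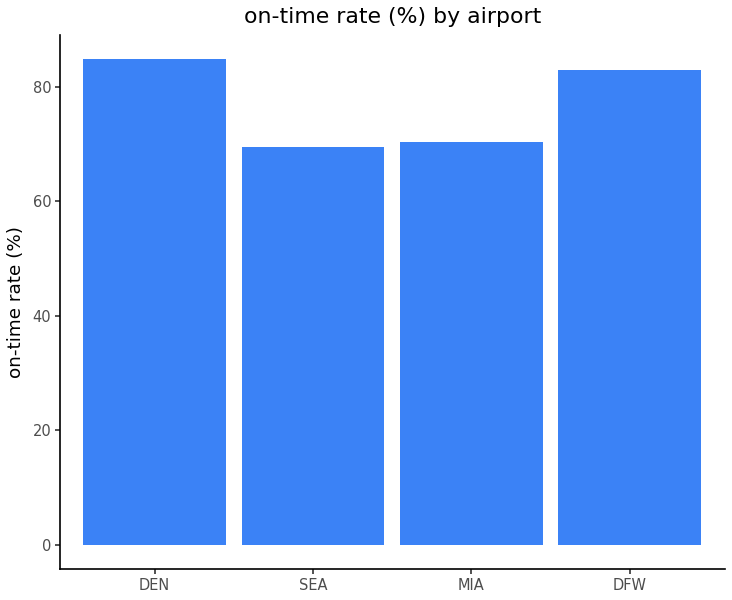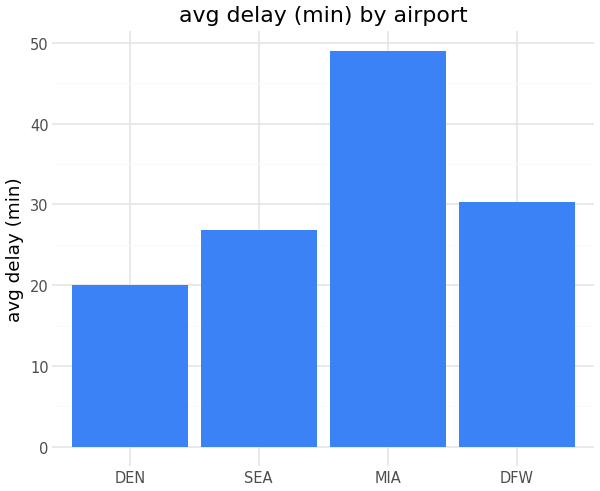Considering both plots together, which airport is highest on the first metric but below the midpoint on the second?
Chart 2 median avg delay (min) ≈ 30; below-median airports: DEN, SEA. Among those, DEN has the highest on-time rate (%) (≈ 80).

DEN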